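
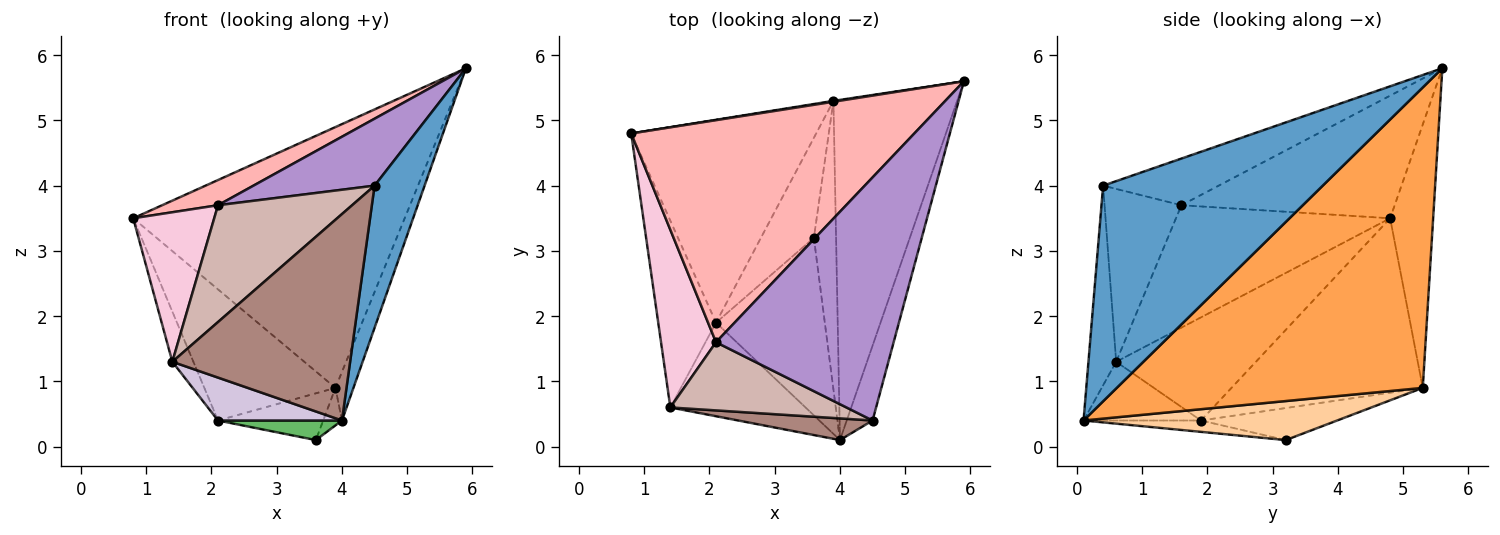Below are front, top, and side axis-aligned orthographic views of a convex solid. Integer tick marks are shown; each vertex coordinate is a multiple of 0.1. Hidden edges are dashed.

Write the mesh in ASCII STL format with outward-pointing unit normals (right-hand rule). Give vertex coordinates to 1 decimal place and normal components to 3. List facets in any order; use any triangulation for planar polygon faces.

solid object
 facet normal 0.968 -0.221 -0.116
  outer loop
   vertex 4.5 0.4 4.0
   vertex 4.0 0.1 0.4
   vertex 5.9 5.6 5.8
  endloop
 endfacet
 facet normal -0.156 0.988 0.003
  outer loop
   vertex 3.9 5.3 0.9
   vertex 0.8 4.8 3.5
   vertex 5.9 5.6 5.8
  endloop
 endfacet
 facet normal 0.923 0.054 -0.380
  outer loop
   vertex 3.9 5.3 0.9
   vertex 5.9 5.6 5.8
   vertex 4.0 0.1 0.4
  endloop
 endfacet
 facet normal 0.867 0.064 -0.494
  outer loop
   vertex 3.9 5.3 0.9
   vertex 4.0 0.1 0.4
   vertex 3.6 3.2 0.1
  endloop
 endfacet
 facet normal -0.103 -0.109 -0.989
  outer loop
   vertex 2.1 1.9 0.4
   vertex 3.6 3.2 0.1
   vertex 4.0 0.1 0.4
  endloop
 endfacet
 facet normal -0.621 0.426 -0.658
  outer loop
   vertex 2.1 1.9 0.4
   vertex 0.8 4.8 3.5
   vertex 3.9 5.3 0.9
  endloop
 endfacet
 facet normal -0.481 0.371 -0.794
  outer loop
   vertex 2.1 1.9 0.4
   vertex 3.9 5.3 0.9
   vertex 3.6 3.2 0.1
  endloop
 endfacet
 facet normal -0.395 -0.104 0.913
  outer loop
   vertex 2.1 1.6 3.7
   vertex 5.9 5.6 5.8
   vertex 0.8 4.8 3.5
  endloop
 endfacet
 facet normal -0.246 -0.257 0.935
  outer loop
   vertex 2.1 1.6 3.7
   vertex 4.5 0.4 4.0
   vertex 5.9 5.6 5.8
  endloop
 endfacet
 facet normal -0.367 -0.388 -0.846
  outer loop
   vertex 1.4 0.6 1.3
   vertex 2.1 1.9 0.4
   vertex 4.0 0.1 0.4
  endloop
 endfacet
 facet normal -0.153 -0.983 0.103
  outer loop
   vertex 1.4 0.6 1.3
   vertex 4.0 0.1 0.4
   vertex 4.5 0.4 4.0
  endloop
 endfacet
 facet normal -0.443 -0.774 0.452
  outer loop
   vertex 1.4 0.6 1.3
   vertex 4.5 0.4 4.0
   vertex 2.1 1.6 3.7
  endloop
 endfacet
 facet normal -0.865 0.130 -0.485
  outer loop
   vertex 1.4 0.6 1.3
   vertex 0.8 4.8 3.5
   vertex 2.1 1.9 0.4
  endloop
 endfacet
 facet normal -0.862 -0.326 0.387
  outer loop
   vertex 1.4 0.6 1.3
   vertex 2.1 1.6 3.7
   vertex 0.8 4.8 3.5
  endloop
 endfacet
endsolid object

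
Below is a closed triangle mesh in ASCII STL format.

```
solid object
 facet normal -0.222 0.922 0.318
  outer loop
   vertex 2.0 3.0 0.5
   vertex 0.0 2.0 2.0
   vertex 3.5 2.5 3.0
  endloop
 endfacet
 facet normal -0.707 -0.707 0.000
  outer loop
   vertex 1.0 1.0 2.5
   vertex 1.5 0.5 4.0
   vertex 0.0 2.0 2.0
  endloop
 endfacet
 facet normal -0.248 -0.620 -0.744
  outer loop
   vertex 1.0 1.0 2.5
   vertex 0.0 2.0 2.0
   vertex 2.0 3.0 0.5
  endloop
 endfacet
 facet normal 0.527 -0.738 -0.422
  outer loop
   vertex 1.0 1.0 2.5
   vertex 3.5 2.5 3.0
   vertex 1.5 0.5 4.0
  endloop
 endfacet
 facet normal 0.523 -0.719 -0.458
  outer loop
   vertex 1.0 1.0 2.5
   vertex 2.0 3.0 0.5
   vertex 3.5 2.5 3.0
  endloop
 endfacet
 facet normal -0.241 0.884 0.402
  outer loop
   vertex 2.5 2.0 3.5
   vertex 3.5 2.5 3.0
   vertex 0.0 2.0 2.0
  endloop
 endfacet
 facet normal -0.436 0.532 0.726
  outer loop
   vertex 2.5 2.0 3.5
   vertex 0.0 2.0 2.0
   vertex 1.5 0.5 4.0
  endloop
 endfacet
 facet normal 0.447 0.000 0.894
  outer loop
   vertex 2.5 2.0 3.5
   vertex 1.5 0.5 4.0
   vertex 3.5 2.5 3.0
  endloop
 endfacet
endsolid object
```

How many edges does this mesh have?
12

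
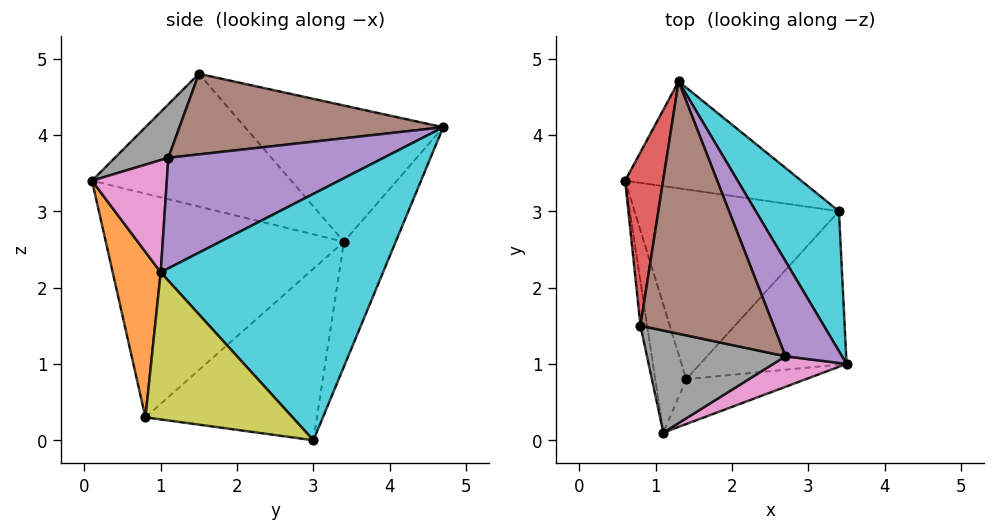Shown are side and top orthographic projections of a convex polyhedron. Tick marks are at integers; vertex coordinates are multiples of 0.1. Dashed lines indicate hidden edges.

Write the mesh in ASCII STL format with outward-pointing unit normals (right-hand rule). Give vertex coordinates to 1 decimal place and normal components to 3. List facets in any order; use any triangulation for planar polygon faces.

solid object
 facet normal -0.974 -0.180 -0.135
  outer loop
   vertex 1.4 0.8 0.3
   vertex 1.1 0.1 3.4
   vertex 0.6 3.4 2.6
  endloop
 endfacet
 facet normal 0.261 -0.947 -0.189
  outer loop
   vertex 1.4 0.8 0.3
   vertex 3.5 1.0 2.2
   vertex 1.1 0.1 3.4
  endloop
 endfacet
 facet normal -0.986 -0.161 -0.050
  outer loop
   vertex 0.8 1.5 4.8
   vertex 0.6 3.4 2.6
   vertex 1.1 0.1 3.4
  endloop
 endfacet
 facet normal -0.943 0.205 0.263
  outer loop
   vertex 0.8 1.5 4.8
   vertex 1.3 4.7 4.1
   vertex 0.6 3.4 2.6
  endloop
 endfacet
 facet normal 0.854 0.284 0.436
  outer loop
   vertex 2.7 1.1 3.7
   vertex 3.5 1.0 2.2
   vertex 1.3 4.7 4.1
  endloop
 endfacet
 facet normal 0.515 0.106 0.851
  outer loop
   vertex 2.7 1.1 3.7
   vertex 1.3 4.7 4.1
   vertex 0.8 1.5 4.8
  endloop
 endfacet
 facet normal 0.464 -0.833 0.303
  outer loop
   vertex 2.7 1.1 3.7
   vertex 1.1 0.1 3.4
   vertex 3.5 1.0 2.2
  endloop
 endfacet
 facet normal 0.273 -0.650 0.709
  outer loop
   vertex 2.7 1.1 3.7
   vertex 0.8 1.5 4.8
   vertex 1.1 0.1 3.4
  endloop
 endfacet
 facet normal 0.570 -0.595 -0.567
  outer loop
   vertex 3.4 3.0 0.0
   vertex 3.5 1.0 2.2
   vertex 1.4 0.8 0.3
  endloop
 endfacet
 facet normal 0.880 0.371 0.297
  outer loop
   vertex 3.4 3.0 0.0
   vertex 1.3 4.7 4.1
   vertex 3.5 1.0 2.2
  endloop
 endfacet
 facet normal -0.580 0.433 -0.691
  outer loop
   vertex 3.4 3.0 0.0
   vertex 1.4 0.8 0.3
   vertex 0.6 3.4 2.6
  endloop
 endfacet
 facet normal -0.361 0.782 -0.509
  outer loop
   vertex 3.4 3.0 0.0
   vertex 0.6 3.4 2.6
   vertex 1.3 4.7 4.1
  endloop
 endfacet
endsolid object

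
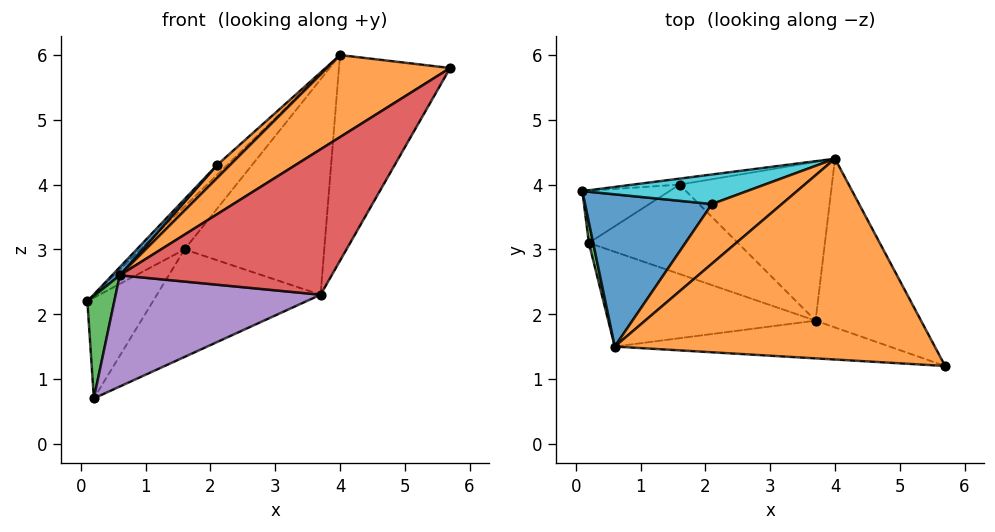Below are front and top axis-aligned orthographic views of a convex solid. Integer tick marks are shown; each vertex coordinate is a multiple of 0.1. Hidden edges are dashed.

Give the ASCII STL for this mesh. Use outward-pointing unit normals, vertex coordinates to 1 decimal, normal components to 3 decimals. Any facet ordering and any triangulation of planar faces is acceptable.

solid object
 facet normal 0.810 0.453 -0.372
  outer loop
   vertex 3.7 1.9 2.3
   vertex 4.0 4.4 6.0
   vertex 5.7 1.2 5.8
  endloop
 endfacet
 facet normal -0.516 -0.324 0.793
  outer loop
   vertex 0.6 1.5 2.6
   vertex 5.7 1.2 5.8
   vertex 4.0 4.4 6.0
  endloop
 endfacet
 facet normal -0.980 -0.197 0.040
  outer loop
   vertex 0.6 1.5 2.6
   vertex 0.1 3.9 2.2
   vertex 0.2 3.1 0.7
  endloop
 endfacet
 facet normal 0.100 -0.963 -0.250
  outer loop
   vertex 0.6 1.5 2.6
   vertex 3.7 1.9 2.3
   vertex 5.7 1.2 5.8
  endloop
 endfacet
 facet normal 0.035 -0.761 -0.648
  outer loop
   vertex 0.6 1.5 2.6
   vertex 0.2 3.1 0.7
   vertex 3.7 1.9 2.3
  endloop
 endfacet
 facet normal 0.008 0.990 -0.138
  outer loop
   vertex 1.6 4.0 3.0
   vertex 0.1 3.9 2.2
   vertex 4.0 4.4 6.0
  endloop
 endfacet
 facet normal 0.183 0.872 -0.453
  outer loop
   vertex 1.6 4.0 3.0
   vertex 0.2 3.1 0.7
   vertex 0.1 3.9 2.2
  endloop
 endfacet
 facet normal 0.519 0.688 -0.507
  outer loop
   vertex 1.6 4.0 3.0
   vertex 4.0 4.4 6.0
   vertex 3.7 1.9 2.3
  endloop
 endfacet
 facet normal 0.486 0.672 -0.559
  outer loop
   vertex 1.6 4.0 3.0
   vertex 3.7 1.9 2.3
   vertex 0.2 3.1 0.7
  endloop
 endfacet
 facet normal -0.694 0.226 0.683
  outer loop
   vertex 2.1 3.7 4.3
   vertex 4.0 4.4 6.0
   vertex 0.1 3.9 2.2
  endloop
 endfacet
 facet normal -0.725 -0.037 0.687
  outer loop
   vertex 2.1 3.7 4.3
   vertex 0.1 3.9 2.2
   vertex 0.6 1.5 2.6
  endloop
 endfacet
 facet normal -0.623 -0.166 0.765
  outer loop
   vertex 2.1 3.7 4.3
   vertex 0.6 1.5 2.6
   vertex 4.0 4.4 6.0
  endloop
 endfacet
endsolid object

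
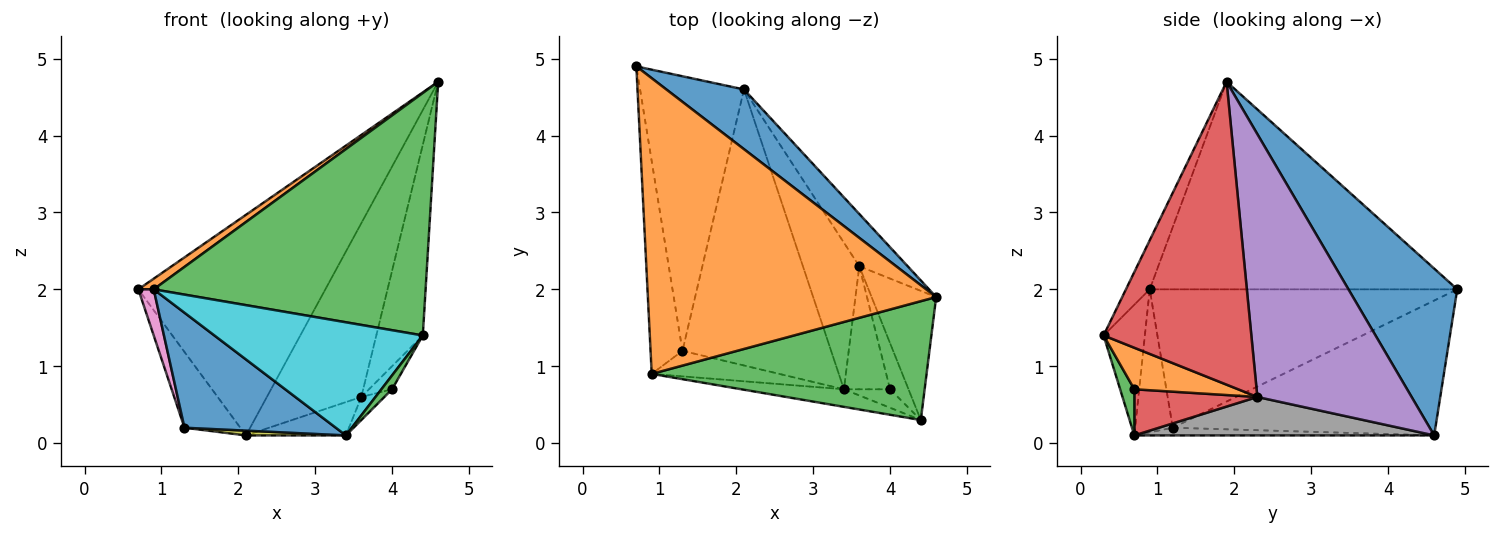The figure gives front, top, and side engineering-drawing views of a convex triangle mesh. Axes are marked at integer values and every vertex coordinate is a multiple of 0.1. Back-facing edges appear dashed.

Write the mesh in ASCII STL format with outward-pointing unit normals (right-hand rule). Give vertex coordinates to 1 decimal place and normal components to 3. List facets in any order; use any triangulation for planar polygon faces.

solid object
 facet normal 0.490 0.842 0.228
  outer loop
   vertex 2.1 4.6 0.1
   vertex 0.7 4.9 2.0
   vertex 4.6 1.9 4.7
  endloop
 endfacet
 facet normal -0.584 -0.029 0.811
  outer loop
   vertex 0.9 0.9 2.0
   vertex 4.6 1.9 4.7
   vertex 0.7 4.9 2.0
  endloop
 endfacet
 facet normal -0.078 -0.895 0.439
  outer loop
   vertex 0.9 0.9 2.0
   vertex 4.4 0.3 1.4
   vertex 4.6 1.9 4.7
  endloop
 endfacet
 facet normal 0.935 0.294 -0.199
  outer loop
   vertex 3.6 2.3 0.6
   vertex 4.6 1.9 4.7
   vertex 4.4 0.3 1.4
  endloop
 endfacet
 facet normal 0.843 0.516 -0.155
  outer loop
   vertex 3.6 2.3 0.6
   vertex 2.1 4.6 0.1
   vertex 4.6 1.9 4.7
  endloop
 endfacet
 facet normal -0.781 0.166 -0.602
  outer loop
   vertex 1.3 1.2 0.2
   vertex 0.7 4.9 2.0
   vertex 2.1 4.6 0.1
  endloop
 endfacet
 facet normal -0.973 -0.049 -0.224
  outer loop
   vertex 1.3 1.2 0.2
   vertex 0.9 0.9 2.0
   vertex 0.7 4.9 2.0
  endloop
 endfacet
 facet normal 0.554 0.185 -0.812
  outer loop
   vertex 3.4 0.7 0.1
   vertex 2.1 4.6 0.1
   vertex 3.6 2.3 0.6
  endloop
 endfacet
 facet normal -0.052 -0.017 -0.999
  outer loop
   vertex 3.4 0.7 0.1
   vertex 1.3 1.2 0.2
   vertex 2.1 4.6 0.1
  endloop
 endfacet
 facet normal -0.192 -0.970 -0.151
  outer loop
   vertex 3.4 0.7 0.1
   vertex 4.4 0.3 1.4
   vertex 0.9 0.9 2.0
  endloop
 endfacet
 facet normal -0.236 -0.949 -0.211
  outer loop
   vertex 3.4 0.7 0.1
   vertex 0.9 0.9 2.0
   vertex 1.3 1.2 0.2
  endloop
 endfacet
 facet normal 0.896 0.199 -0.398
  outer loop
   vertex 4.0 0.7 0.7
   vertex 3.6 2.3 0.6
   vertex 4.4 0.3 1.4
  endloop
 endfacet
 facet normal 0.625 -0.469 -0.625
  outer loop
   vertex 4.0 0.7 0.7
   vertex 4.4 0.3 1.4
   vertex 3.4 0.7 0.1
  endloop
 endfacet
 facet normal 0.701 0.131 -0.701
  outer loop
   vertex 4.0 0.7 0.7
   vertex 3.4 0.7 0.1
   vertex 3.6 2.3 0.6
  endloop
 endfacet
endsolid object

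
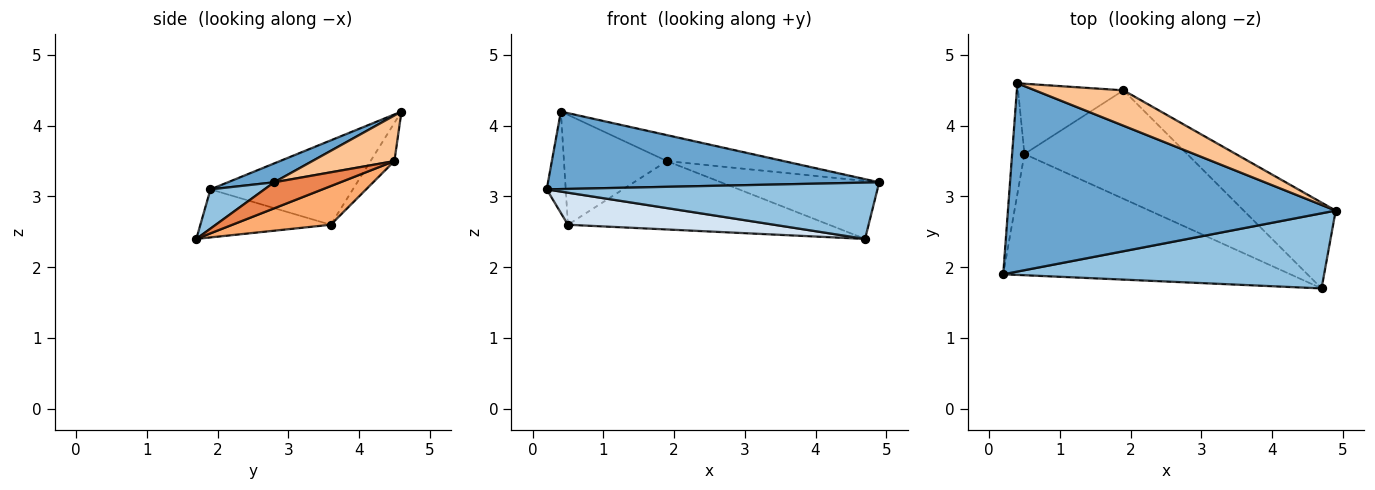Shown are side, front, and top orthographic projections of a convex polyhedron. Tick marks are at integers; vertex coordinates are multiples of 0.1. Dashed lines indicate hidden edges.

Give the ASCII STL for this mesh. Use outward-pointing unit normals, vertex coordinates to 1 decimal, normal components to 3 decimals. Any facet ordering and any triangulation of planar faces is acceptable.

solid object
 facet normal 0.053 -0.380 0.923
  outer loop
   vertex 0.4 4.6 4.2
   vertex 0.2 1.9 3.1
   vertex 4.9 2.8 3.2
  endloop
 endfacet
 facet normal 0.097 -0.597 0.796
  outer loop
   vertex 4.7 1.7 2.4
   vertex 4.9 2.8 3.2
   vertex 0.2 1.9 3.1
  endloop
 endfacet
 facet normal -0.981 0.131 -0.143
  outer loop
   vertex 0.5 3.6 2.6
   vertex 0.2 1.9 3.1
   vertex 0.4 4.6 4.2
  endloop
 endfacet
 facet normal -0.160 -0.253 -0.954
  outer loop
   vertex 0.5 3.6 2.6
   vertex 4.7 1.7 2.4
   vertex 0.2 1.9 3.1
  endloop
 endfacet
 facet normal 0.228 0.545 -0.807
  outer loop
   vertex 1.9 4.5 3.5
   vertex 4.9 2.8 3.2
   vertex 4.7 1.7 2.4
  endloop
 endfacet
 facet normal 0.197 0.523 -0.829
  outer loop
   vertex 1.9 4.5 3.5
   vertex 4.7 1.7 2.4
   vertex 0.5 3.6 2.6
  endloop
 endfacet
 facet normal 0.384 0.546 0.745
  outer loop
   vertex 1.9 4.5 3.5
   vertex 0.4 4.6 4.2
   vertex 4.9 2.8 3.2
  endloop
 endfacet
 facet normal -0.192 0.827 -0.529
  outer loop
   vertex 1.9 4.5 3.5
   vertex 0.5 3.6 2.6
   vertex 0.4 4.6 4.2
  endloop
 endfacet
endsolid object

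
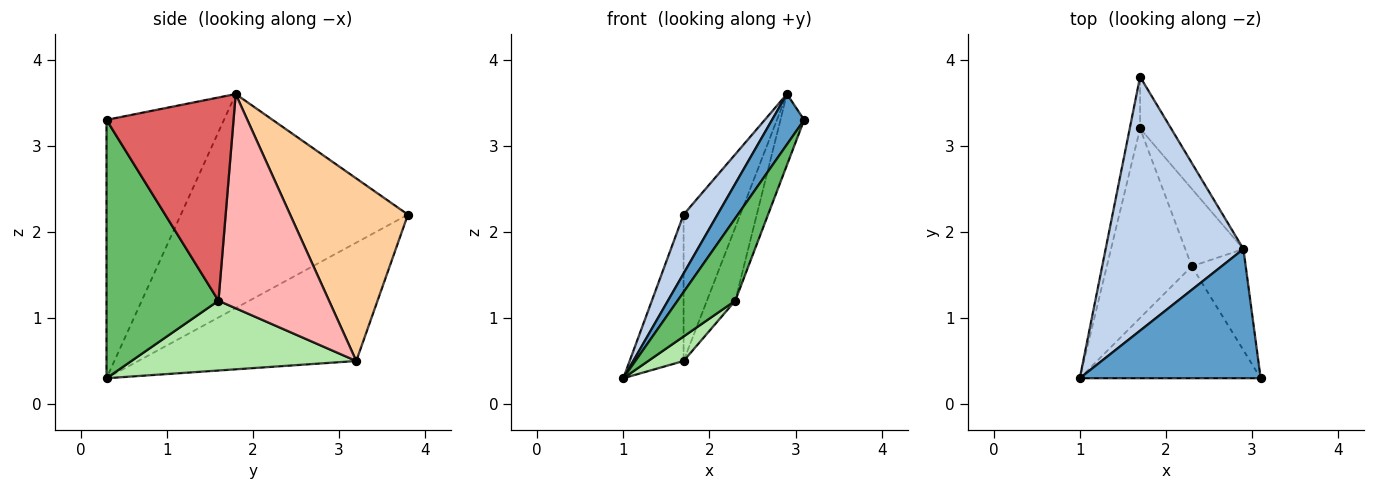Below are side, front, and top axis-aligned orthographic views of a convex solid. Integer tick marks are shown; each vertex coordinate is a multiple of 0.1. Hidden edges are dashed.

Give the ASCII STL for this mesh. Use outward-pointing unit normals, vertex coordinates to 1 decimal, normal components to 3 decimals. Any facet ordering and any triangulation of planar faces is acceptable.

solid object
 facet normal -0.799 -0.219 0.560
  outer loop
   vertex 2.9 1.8 3.6
   vertex 1.0 0.3 0.3
   vertex 3.1 0.3 3.3
  endloop
 endfacet
 facet normal -0.834 -0.125 0.537
  outer loop
   vertex 2.9 1.8 3.6
   vertex 1.7 3.8 2.2
   vertex 1.0 0.3 0.3
  endloop
 endfacet
 facet normal -0.967 0.239 -0.084
  outer loop
   vertex 1.7 3.2 0.5
   vertex 1.0 0.3 0.3
   vertex 1.7 3.8 2.2
  endloop
 endfacet
 facet normal 0.891 0.429 -0.151
  outer loop
   vertex 1.7 3.2 0.5
   vertex 1.7 3.8 2.2
   vertex 2.9 1.8 3.6
  endloop
 endfacet
 facet normal 0.755 -0.389 -0.528
  outer loop
   vertex 2.3 1.6 1.2
   vertex 3.1 0.3 3.3
   vertex 1.0 0.3 0.3
  endloop
 endfacet
 facet normal 0.632 -0.099 -0.769
  outer loop
   vertex 2.3 1.6 1.2
   vertex 1.0 0.3 0.3
   vertex 1.7 3.2 0.5
  endloop
 endfacet
 facet normal 0.951 0.177 -0.253
  outer loop
   vertex 2.3 1.6 1.2
   vertex 2.9 1.8 3.6
   vertex 3.1 0.3 3.3
  endloop
 endfacet
 facet normal 0.937 0.240 -0.254
  outer loop
   vertex 2.3 1.6 1.2
   vertex 1.7 3.2 0.5
   vertex 2.9 1.8 3.6
  endloop
 endfacet
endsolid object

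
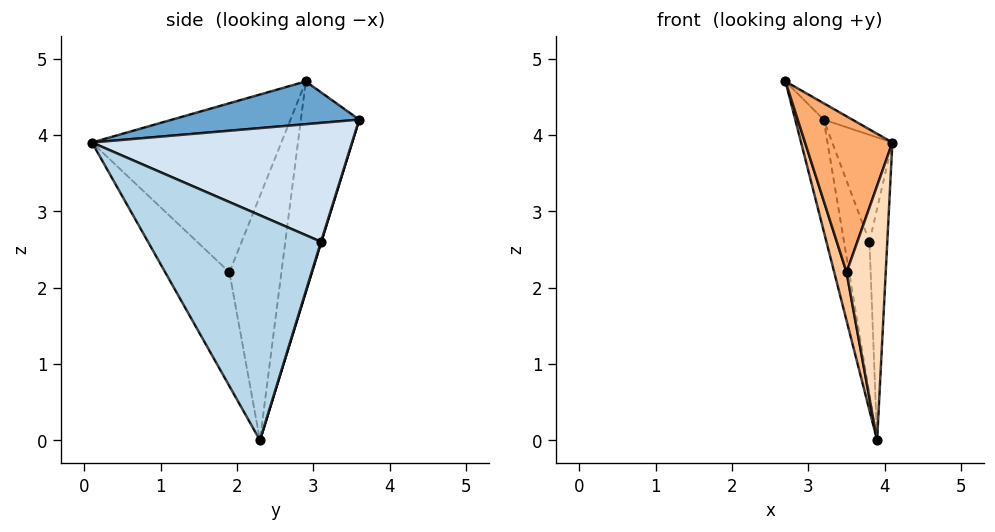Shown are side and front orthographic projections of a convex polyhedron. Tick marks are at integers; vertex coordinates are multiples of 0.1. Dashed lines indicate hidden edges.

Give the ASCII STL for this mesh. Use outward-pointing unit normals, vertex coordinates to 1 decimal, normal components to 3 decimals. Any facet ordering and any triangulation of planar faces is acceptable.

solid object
 facet normal 0.633 0.097 0.768
  outer loop
   vertex 3.2 3.6 4.2
   vertex 2.7 2.9 4.7
   vertex 4.1 0.1 3.9
  endloop
 endfacet
 facet normal -0.864 0.421 -0.274
  outer loop
   vertex 3.2 3.6 4.2
   vertex 3.9 2.3 0.0
   vertex 2.7 2.9 4.7
  endloop
 endfacet
 facet normal 0.995 0.102 0.007
  outer loop
   vertex 3.8 3.1 2.6
   vertex 4.1 0.1 3.9
   vertex 3.9 2.3 0.0
  endloop
 endfacet
 facet normal 0.934 0.216 0.283
  outer loop
   vertex 3.8 3.1 2.6
   vertex 3.2 3.6 4.2
   vertex 4.1 0.1 3.9
  endloop
 endfacet
 facet normal 0.014 0.956 -0.294
  outer loop
   vertex 3.8 3.1 2.6
   vertex 3.9 2.3 0.0
   vertex 3.2 3.6 4.2
  endloop
 endfacet
 facet normal -0.901 -0.416 -0.122
  outer loop
   vertex 3.5 1.9 2.2
   vertex 4.1 0.1 3.9
   vertex 2.7 2.9 4.7
  endloop
 endfacet
 facet normal -0.950 -0.226 -0.214
  outer loop
   vertex 3.5 1.9 2.2
   vertex 2.7 2.9 4.7
   vertex 3.9 2.3 0.0
  endloop
 endfacet
 facet normal -0.828 -0.505 -0.242
  outer loop
   vertex 3.5 1.9 2.2
   vertex 3.9 2.3 0.0
   vertex 4.1 0.1 3.9
  endloop
 endfacet
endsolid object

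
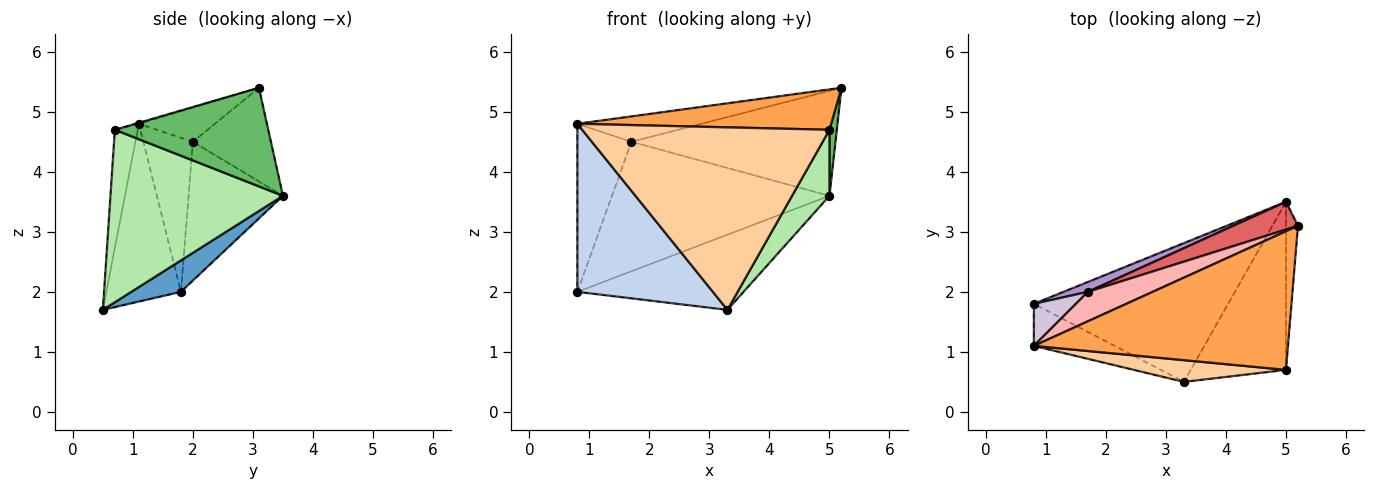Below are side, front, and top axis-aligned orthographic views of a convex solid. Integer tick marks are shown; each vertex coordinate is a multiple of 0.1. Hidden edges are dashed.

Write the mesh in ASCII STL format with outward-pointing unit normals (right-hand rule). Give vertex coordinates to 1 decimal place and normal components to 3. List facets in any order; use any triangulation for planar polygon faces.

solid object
 facet normal 0.141 0.472 -0.871
  outer loop
   vertex 5.0 3.5 3.6
   vertex 3.3 0.5 1.7
   vertex 0.8 1.8 2.0
  endloop
 endfacet
 facet normal -0.471 -0.856 -0.214
  outer loop
   vertex 0.8 1.1 4.8
   vertex 0.8 1.8 2.0
   vertex 3.3 0.5 1.7
  endloop
 endfacet
 facet normal -0.004 -0.280 0.960
  outer loop
   vertex 5.0 0.7 4.7
   vertex 5.2 3.1 5.4
   vertex 0.8 1.1 4.8
  endloop
 endfacet
 facet normal -0.091 -0.989 0.118
  outer loop
   vertex 5.0 0.7 4.7
   vertex 0.8 1.1 4.8
   vertex 3.3 0.5 1.7
  endloop
 endfacet
 facet normal 0.992 -0.047 -0.121
  outer loop
   vertex 5.0 0.7 4.7
   vertex 5.0 3.5 3.6
   vertex 5.2 3.1 5.4
  endloop
 endfacet
 facet normal 0.860 -0.187 -0.475
  outer loop
   vertex 5.0 0.7 4.7
   vertex 3.3 0.5 1.7
   vertex 5.0 3.5 3.6
  endloop
 endfacet
 facet normal -0.347 0.907 0.240
  outer loop
   vertex 1.7 2.0 4.5
   vertex 5.2 3.1 5.4
   vertex 5.0 3.5 3.6
  endloop
 endfacet
 facet normal -0.371 0.606 0.704
  outer loop
   vertex 1.7 2.0 4.5
   vertex 0.8 1.1 4.8
   vertex 5.2 3.1 5.4
  endloop
 endfacet
 facet normal -0.397 0.915 0.070
  outer loop
   vertex 1.7 2.0 4.5
   vertex 5.0 3.5 3.6
   vertex 0.8 1.8 2.0
  endloop
 endfacet
 facet normal -0.665 0.725 0.181
  outer loop
   vertex 1.7 2.0 4.5
   vertex 0.8 1.8 2.0
   vertex 0.8 1.1 4.8
  endloop
 endfacet
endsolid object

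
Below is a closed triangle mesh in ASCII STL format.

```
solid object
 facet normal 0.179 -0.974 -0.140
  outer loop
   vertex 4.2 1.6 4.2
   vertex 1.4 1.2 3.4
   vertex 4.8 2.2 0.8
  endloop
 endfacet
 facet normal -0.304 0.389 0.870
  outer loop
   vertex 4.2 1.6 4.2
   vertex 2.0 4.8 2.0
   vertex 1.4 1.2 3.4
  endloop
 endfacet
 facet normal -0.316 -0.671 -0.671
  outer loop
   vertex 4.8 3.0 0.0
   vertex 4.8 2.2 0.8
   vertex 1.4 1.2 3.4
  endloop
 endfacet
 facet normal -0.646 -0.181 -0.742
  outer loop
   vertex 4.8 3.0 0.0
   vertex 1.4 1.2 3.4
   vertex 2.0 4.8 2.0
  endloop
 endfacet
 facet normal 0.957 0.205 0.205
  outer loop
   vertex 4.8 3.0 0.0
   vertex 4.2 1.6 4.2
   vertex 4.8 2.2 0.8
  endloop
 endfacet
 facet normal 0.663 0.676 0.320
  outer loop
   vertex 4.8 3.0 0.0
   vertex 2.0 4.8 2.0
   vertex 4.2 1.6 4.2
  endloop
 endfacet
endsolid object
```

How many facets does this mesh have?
6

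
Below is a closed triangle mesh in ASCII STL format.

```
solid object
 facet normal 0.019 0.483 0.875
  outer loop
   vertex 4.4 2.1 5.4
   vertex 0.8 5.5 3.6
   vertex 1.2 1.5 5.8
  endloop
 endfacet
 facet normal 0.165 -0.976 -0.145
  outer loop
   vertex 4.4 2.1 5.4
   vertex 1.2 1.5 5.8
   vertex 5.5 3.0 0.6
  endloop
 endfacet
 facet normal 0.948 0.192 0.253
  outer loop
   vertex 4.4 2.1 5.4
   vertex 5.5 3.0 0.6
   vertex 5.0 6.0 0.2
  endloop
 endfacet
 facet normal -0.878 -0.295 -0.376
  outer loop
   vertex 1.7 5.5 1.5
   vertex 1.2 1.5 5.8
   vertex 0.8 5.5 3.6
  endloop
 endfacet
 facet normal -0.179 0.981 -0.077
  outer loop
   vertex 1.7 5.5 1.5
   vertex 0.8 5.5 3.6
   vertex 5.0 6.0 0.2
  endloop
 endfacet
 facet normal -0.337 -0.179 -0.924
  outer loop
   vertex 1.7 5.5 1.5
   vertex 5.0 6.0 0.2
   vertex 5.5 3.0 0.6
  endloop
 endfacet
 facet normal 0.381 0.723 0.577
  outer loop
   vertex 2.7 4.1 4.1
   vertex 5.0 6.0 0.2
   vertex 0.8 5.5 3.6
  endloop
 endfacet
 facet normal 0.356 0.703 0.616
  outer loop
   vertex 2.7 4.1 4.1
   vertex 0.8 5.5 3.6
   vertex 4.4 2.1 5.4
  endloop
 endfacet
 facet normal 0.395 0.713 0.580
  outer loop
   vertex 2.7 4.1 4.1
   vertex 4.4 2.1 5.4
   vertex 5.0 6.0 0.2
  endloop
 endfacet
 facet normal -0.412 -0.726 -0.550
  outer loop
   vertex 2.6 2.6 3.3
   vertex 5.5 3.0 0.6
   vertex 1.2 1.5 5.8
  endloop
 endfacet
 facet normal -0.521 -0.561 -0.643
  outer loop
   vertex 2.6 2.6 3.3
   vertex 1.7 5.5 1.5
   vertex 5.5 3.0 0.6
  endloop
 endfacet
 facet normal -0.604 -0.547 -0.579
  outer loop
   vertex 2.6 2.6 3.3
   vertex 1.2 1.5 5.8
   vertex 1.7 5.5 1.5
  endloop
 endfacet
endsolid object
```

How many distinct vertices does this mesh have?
8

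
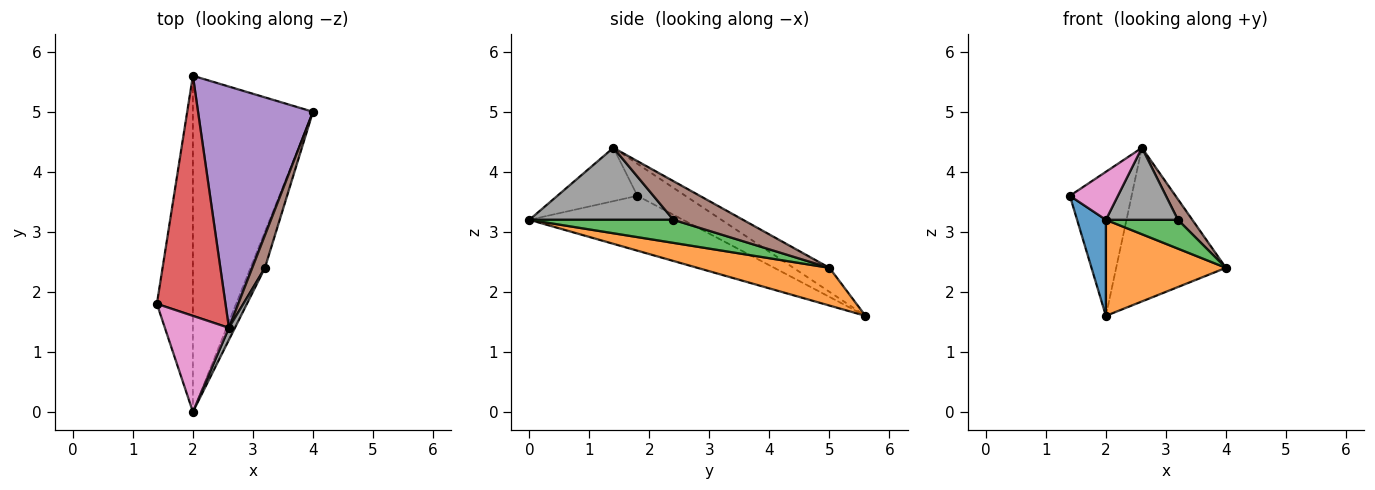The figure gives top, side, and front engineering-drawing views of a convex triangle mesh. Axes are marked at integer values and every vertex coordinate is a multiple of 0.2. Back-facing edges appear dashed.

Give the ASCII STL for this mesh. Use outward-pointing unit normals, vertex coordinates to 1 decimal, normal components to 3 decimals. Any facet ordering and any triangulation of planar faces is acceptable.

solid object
 facet normal -0.826 -0.155 -0.542
  outer loop
   vertex 2.0 0.0 3.2
   vertex 1.4 1.8 3.6
   vertex 2.0 5.6 1.6
  endloop
 endfacet
 facet normal 0.289 -0.263 -0.920
  outer loop
   vertex 2.0 0.0 3.2
   vertex 2.0 5.6 1.6
   vertex 4.0 5.0 2.4
  endloop
 endfacet
 facet normal 0.781 -0.390 -0.488
  outer loop
   vertex 3.2 2.4 3.2
   vertex 2.0 0.0 3.2
   vertex 4.0 5.0 2.4
  endloop
 endfacet
 facet normal -0.372 0.478 0.796
  outer loop
   vertex 2.6 1.4 4.4
   vertex 2.0 5.6 1.6
   vertex 1.4 1.8 3.6
  endloop
 endfacet
 facet normal -0.174 0.529 0.831
  outer loop
   vertex 2.6 1.4 4.4
   vertex 4.0 5.0 2.4
   vertex 2.0 5.6 1.6
  endloop
 endfacet
 facet normal 0.932 -0.193 0.305
  outer loop
   vertex 2.6 1.4 4.4
   vertex 3.2 2.4 3.2
   vertex 4.0 5.0 2.4
  endloop
 endfacet
 facet normal -0.598 -0.359 0.717
  outer loop
   vertex 2.6 1.4 4.4
   vertex 1.4 1.8 3.6
   vertex 2.0 0.0 3.2
  endloop
 endfacet
 facet normal 0.892 -0.446 0.074
  outer loop
   vertex 2.6 1.4 4.4
   vertex 2.0 0.0 3.2
   vertex 3.2 2.4 3.2
  endloop
 endfacet
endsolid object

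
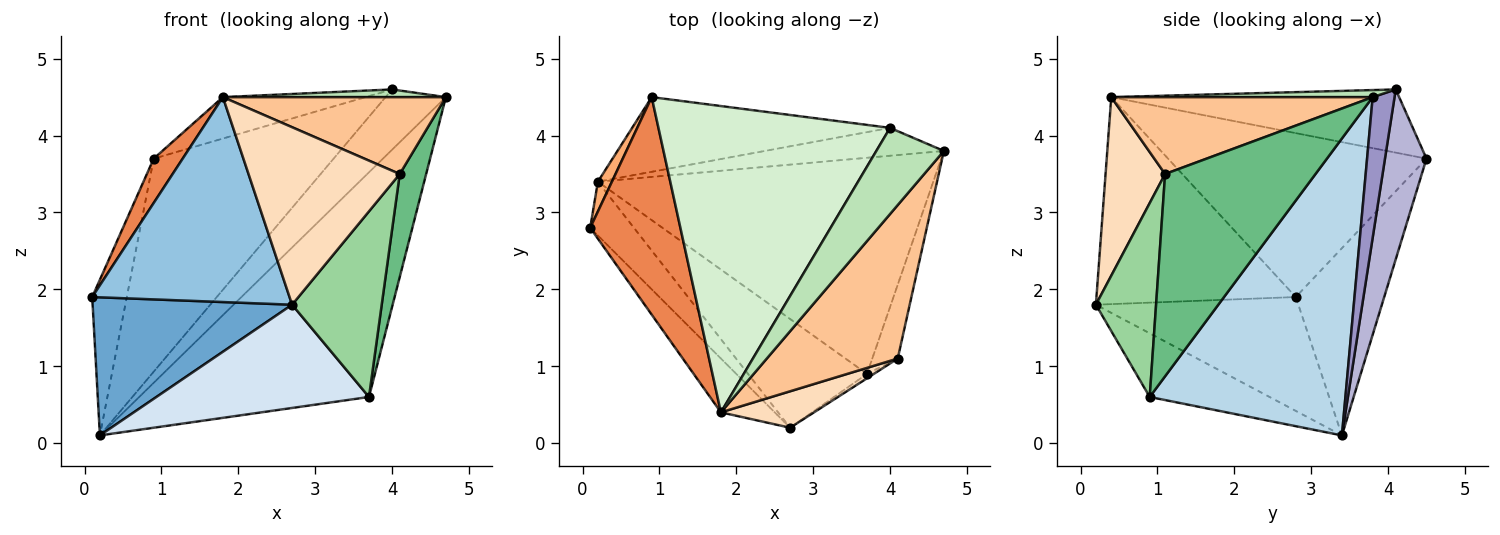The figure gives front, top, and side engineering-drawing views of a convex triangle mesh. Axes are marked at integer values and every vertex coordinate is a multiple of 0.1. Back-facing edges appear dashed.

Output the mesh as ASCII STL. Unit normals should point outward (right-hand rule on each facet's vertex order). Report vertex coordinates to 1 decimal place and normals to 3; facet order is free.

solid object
 facet normal -0.687 -0.677 -0.264
  outer loop
   vertex 0.2 3.4 0.1
   vertex 2.7 0.2 1.8
   vertex 0.1 2.8 1.9
  endloop
 endfacet
 facet normal -0.699 -0.692 -0.182
  outer loop
   vertex 1.8 0.4 4.5
   vertex 0.1 2.8 1.9
   vertex 2.7 0.2 1.8
  endloop
 endfacet
 facet normal 0.523 0.614 -0.591
  outer loop
   vertex 3.7 0.9 0.6
   vertex 0.2 3.4 0.1
   vertex 4.7 3.8 4.5
  endloop
 endfacet
 facet normal -0.362 -0.642 -0.676
  outer loop
   vertex 3.7 0.9 0.6
   vertex 2.7 0.2 1.8
   vertex 0.2 3.4 0.1
  endloop
 endfacet
 facet normal -0.872 -0.098 0.480
  outer loop
   vertex 0.9 4.5 3.7
   vertex 0.1 2.8 1.9
   vertex 1.8 0.4 4.5
  endloop
 endfacet
 facet normal -0.929 0.364 0.070
  outer loop
   vertex 0.9 4.5 3.7
   vertex 0.2 3.4 0.1
   vertex 0.1 2.8 1.9
  endloop
 endfacet
 facet normal 0.465 -0.397 0.792
  outer loop
   vertex 4.1 1.1 3.5
   vertex 4.7 3.8 4.5
   vertex 1.8 0.4 4.5
  endloop
 endfacet
 facet normal 0.360 -0.914 0.188
  outer loop
   vertex 4.1 1.1 3.5
   vertex 1.8 0.4 4.5
   vertex 2.7 0.2 1.8
  endloop
 endfacet
 facet normal 0.977 -0.172 -0.123
  outer loop
   vertex 4.1 1.1 3.5
   vertex 3.7 0.9 0.6
   vertex 4.7 3.8 4.5
  endloop
 endfacet
 facet normal 0.557 -0.830 -0.020
  outer loop
   vertex 4.1 1.1 3.5
   vertex 2.7 0.2 1.8
   vertex 3.7 0.9 0.6
  endloop
 endfacet
 facet normal 0.104 -0.088 0.991
  outer loop
   vertex 4.0 4.1 4.6
   vertex 1.8 0.4 4.5
   vertex 4.7 3.8 4.5
  endloop
 endfacet
 facet normal -0.261 0.129 0.957
  outer loop
   vertex 4.0 4.1 4.6
   vertex 0.9 4.5 3.7
   vertex 1.8 0.4 4.5
  endloop
 endfacet
 facet normal 0.313 0.862 -0.398
  outer loop
   vertex 4.0 4.1 4.6
   vertex 4.7 3.8 4.5
   vertex 0.2 3.4 0.1
  endloop
 endfacet
 facet normal 0.213 0.922 -0.323
  outer loop
   vertex 4.0 4.1 4.6
   vertex 0.2 3.4 0.1
   vertex 0.9 4.5 3.7
  endloop
 endfacet
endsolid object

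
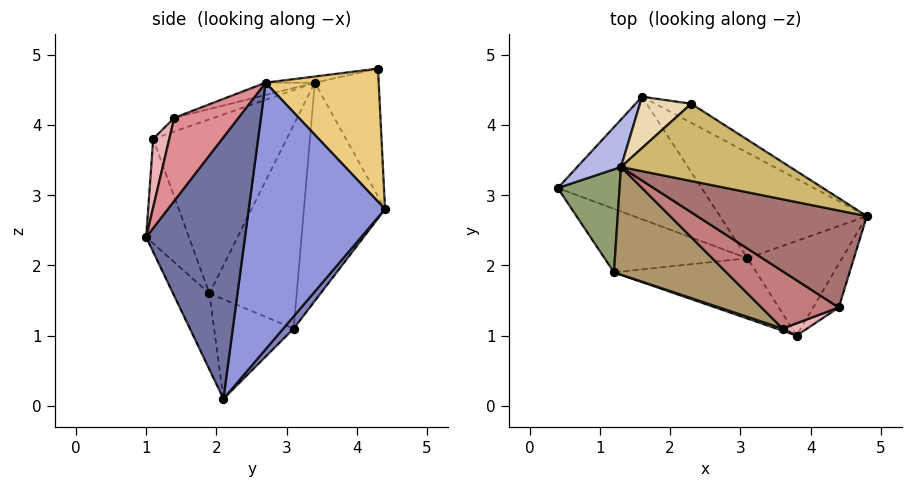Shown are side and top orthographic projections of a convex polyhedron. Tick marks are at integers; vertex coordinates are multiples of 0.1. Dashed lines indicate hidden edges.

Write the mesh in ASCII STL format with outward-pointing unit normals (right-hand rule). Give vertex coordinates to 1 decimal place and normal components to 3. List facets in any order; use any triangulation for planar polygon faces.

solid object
 facet normal 0.934 -0.112 -0.338
  outer loop
   vertex 3.1 2.1 0.1
   vertex 4.8 2.7 4.6
   vertex 3.8 1.0 2.4
  endloop
 endfacet
 facet normal 0.054 0.775 -0.630
  outer loop
   vertex 1.6 4.4 2.8
   vertex 3.1 2.1 0.1
   vertex 0.4 3.1 1.1
  endloop
 endfacet
 facet normal 0.578 0.751 -0.319
  outer loop
   vertex 1.6 4.4 2.8
   vertex 4.8 2.7 4.6
   vertex 3.1 2.1 0.1
  endloop
 endfacet
 facet normal -0.823 0.544 0.165
  outer loop
   vertex 1.6 4.4 2.8
   vertex 0.4 3.1 1.1
   vertex 1.3 3.4 4.6
  endloop
 endfacet
 facet normal -0.850 -0.459 0.258
  outer loop
   vertex 1.2 1.9 1.6
   vertex 1.3 3.4 4.6
   vertex 0.4 3.1 1.1
  endloop
 endfacet
 facet normal -0.463 -0.586 -0.665
  outer loop
   vertex 1.2 1.9 1.6
   vertex 0.4 3.1 1.1
   vertex 3.1 2.1 0.1
  endloop
 endfacet
 facet normal -0.199 -0.906 -0.373
  outer loop
   vertex 1.2 1.9 1.6
   vertex 3.1 2.1 0.1
   vertex 3.8 1.0 2.4
  endloop
 endfacet
 facet normal -0.332 -0.943 0.020
  outer loop
   vertex 3.6 1.1 3.8
   vertex 1.2 1.9 1.6
   vertex 3.8 1.0 2.4
  endloop
 endfacet
 facet normal -0.586 -0.717 0.378
  outer loop
   vertex 3.6 1.1 3.8
   vertex 1.3 3.4 4.6
   vertex 1.2 1.9 1.6
  endloop
 endfacet
 facet normal -0.036 -0.179 0.983
  outer loop
   vertex 2.3 4.3 4.8
   vertex 1.3 3.4 4.6
   vertex 4.8 2.7 4.6
  endloop
 endfacet
 facet normal 0.526 0.839 -0.142
  outer loop
   vertex 2.3 4.3 4.8
   vertex 4.8 2.7 4.6
   vertex 1.6 4.4 2.8
  endloop
 endfacet
 facet normal -0.673 0.688 0.270
  outer loop
   vertex 2.3 4.3 4.8
   vertex 1.6 4.4 2.8
   vertex 1.3 3.4 4.6
  endloop
 endfacet
 facet normal -0.068 -0.340 0.938
  outer loop
   vertex 4.4 1.4 4.1
   vertex 4.8 2.7 4.6
   vertex 1.3 3.4 4.6
  endloop
 endfacet
 facet normal -0.156 -0.460 0.874
  outer loop
   vertex 4.4 1.4 4.1
   vertex 1.3 3.4 4.6
   vertex 3.6 1.1 3.8
  endloop
 endfacet
 facet normal 0.940 -0.178 -0.290
  outer loop
   vertex 4.4 1.4 4.1
   vertex 3.8 1.0 2.4
   vertex 4.8 2.7 4.6
  endloop
 endfacet
 facet normal 0.312 -0.944 0.112
  outer loop
   vertex 4.4 1.4 4.1
   vertex 3.6 1.1 3.8
   vertex 3.8 1.0 2.4
  endloop
 endfacet
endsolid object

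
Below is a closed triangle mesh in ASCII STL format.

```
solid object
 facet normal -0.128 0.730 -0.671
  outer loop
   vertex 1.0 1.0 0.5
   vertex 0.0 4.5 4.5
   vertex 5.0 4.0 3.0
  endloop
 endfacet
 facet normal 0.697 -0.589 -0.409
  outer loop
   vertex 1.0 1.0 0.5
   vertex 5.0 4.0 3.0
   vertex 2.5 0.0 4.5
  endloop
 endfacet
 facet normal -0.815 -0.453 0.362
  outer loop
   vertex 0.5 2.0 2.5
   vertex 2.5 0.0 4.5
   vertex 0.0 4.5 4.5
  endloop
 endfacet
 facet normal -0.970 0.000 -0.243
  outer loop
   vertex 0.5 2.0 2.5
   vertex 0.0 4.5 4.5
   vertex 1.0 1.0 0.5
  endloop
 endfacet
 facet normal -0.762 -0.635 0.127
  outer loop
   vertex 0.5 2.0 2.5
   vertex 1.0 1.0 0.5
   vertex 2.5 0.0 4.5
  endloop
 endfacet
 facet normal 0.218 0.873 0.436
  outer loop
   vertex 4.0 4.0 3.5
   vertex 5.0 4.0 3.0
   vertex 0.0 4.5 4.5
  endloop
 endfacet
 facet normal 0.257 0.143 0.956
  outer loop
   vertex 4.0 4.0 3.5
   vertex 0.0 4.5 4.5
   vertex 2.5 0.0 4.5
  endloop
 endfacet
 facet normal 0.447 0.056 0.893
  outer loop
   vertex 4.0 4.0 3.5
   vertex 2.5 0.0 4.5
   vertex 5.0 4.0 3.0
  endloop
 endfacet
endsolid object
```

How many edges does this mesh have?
12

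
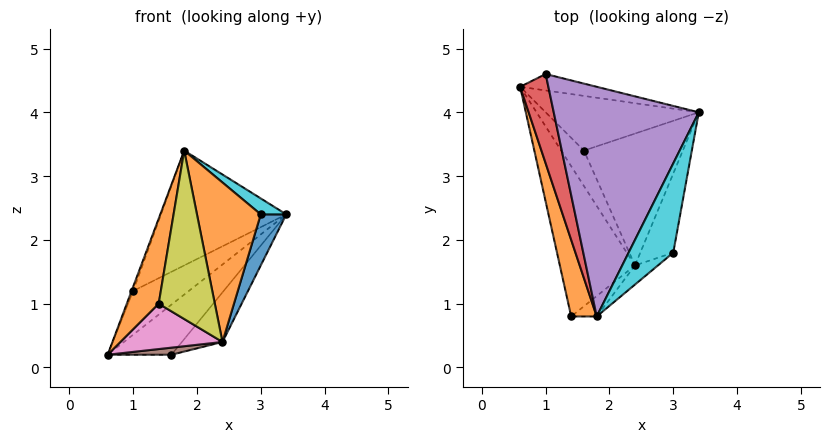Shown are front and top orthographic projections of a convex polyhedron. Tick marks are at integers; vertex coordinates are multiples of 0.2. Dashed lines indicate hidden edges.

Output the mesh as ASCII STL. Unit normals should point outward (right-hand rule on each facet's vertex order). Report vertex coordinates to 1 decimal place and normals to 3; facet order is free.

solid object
 facet normal 0.560 0.560 -0.611
  outer loop
   vertex 1.6 3.4 0.2
   vertex 0.6 4.4 0.2
   vertex 3.4 4.0 2.4
  endloop
 endfacet
 facet normal -0.970 -0.180 0.162
  outer loop
   vertex 1.4 0.8 1.0
   vertex 1.8 0.8 3.4
   vertex 0.6 4.4 0.2
  endloop
 endfacet
 facet normal 0.379 0.866 -0.325
  outer loop
   vertex 1.0 4.6 1.2
   vertex 3.4 4.0 2.4
   vertex 0.6 4.4 0.2
  endloop
 endfacet
 facet normal -0.930 0.018 0.368
  outer loop
   vertex 1.0 4.6 1.2
   vertex 0.6 4.4 0.2
   vertex 1.8 0.8 3.4
  endloop
 endfacet
 facet normal -0.318 0.424 0.848
  outer loop
   vertex 1.0 4.6 1.2
   vertex 1.8 0.8 3.4
   vertex 3.4 4.0 2.4
  endloop
 endfacet
 facet normal -0.192 -0.192 -0.962
  outer loop
   vertex 2.4 1.6 0.4
   vertex 0.6 4.4 0.2
   vertex 1.6 3.4 0.2
  endloop
 endfacet
 facet normal -0.325 -0.273 -0.905
  outer loop
   vertex 2.4 1.6 0.4
   vertex 1.4 0.8 1.0
   vertex 0.6 4.4 0.2
  endloop
 endfacet
 facet normal 0.716 0.246 -0.653
  outer loop
   vertex 2.4 1.6 0.4
   vertex 1.6 3.4 0.2
   vertex 3.4 4.0 2.4
  endloop
 endfacet
 facet normal 0.585 -0.805 -0.098
  outer loop
   vertex 2.4 1.6 0.4
   vertex 1.8 0.8 3.4
   vertex 1.4 0.8 1.0
  endloop
 endfacet
 facet normal 0.695 -0.126 0.708
  outer loop
   vertex 3.0 1.8 2.4
   vertex 3.4 4.0 2.4
   vertex 1.8 0.8 3.4
  endloop
 endfacet
 facet normal 0.948 -0.172 -0.267
  outer loop
   vertex 3.0 1.8 2.4
   vertex 2.4 1.6 0.4
   vertex 3.4 4.0 2.4
  endloop
 endfacet
 facet normal 0.589 -0.803 -0.096
  outer loop
   vertex 3.0 1.8 2.4
   vertex 1.8 0.8 3.4
   vertex 2.4 1.6 0.4
  endloop
 endfacet
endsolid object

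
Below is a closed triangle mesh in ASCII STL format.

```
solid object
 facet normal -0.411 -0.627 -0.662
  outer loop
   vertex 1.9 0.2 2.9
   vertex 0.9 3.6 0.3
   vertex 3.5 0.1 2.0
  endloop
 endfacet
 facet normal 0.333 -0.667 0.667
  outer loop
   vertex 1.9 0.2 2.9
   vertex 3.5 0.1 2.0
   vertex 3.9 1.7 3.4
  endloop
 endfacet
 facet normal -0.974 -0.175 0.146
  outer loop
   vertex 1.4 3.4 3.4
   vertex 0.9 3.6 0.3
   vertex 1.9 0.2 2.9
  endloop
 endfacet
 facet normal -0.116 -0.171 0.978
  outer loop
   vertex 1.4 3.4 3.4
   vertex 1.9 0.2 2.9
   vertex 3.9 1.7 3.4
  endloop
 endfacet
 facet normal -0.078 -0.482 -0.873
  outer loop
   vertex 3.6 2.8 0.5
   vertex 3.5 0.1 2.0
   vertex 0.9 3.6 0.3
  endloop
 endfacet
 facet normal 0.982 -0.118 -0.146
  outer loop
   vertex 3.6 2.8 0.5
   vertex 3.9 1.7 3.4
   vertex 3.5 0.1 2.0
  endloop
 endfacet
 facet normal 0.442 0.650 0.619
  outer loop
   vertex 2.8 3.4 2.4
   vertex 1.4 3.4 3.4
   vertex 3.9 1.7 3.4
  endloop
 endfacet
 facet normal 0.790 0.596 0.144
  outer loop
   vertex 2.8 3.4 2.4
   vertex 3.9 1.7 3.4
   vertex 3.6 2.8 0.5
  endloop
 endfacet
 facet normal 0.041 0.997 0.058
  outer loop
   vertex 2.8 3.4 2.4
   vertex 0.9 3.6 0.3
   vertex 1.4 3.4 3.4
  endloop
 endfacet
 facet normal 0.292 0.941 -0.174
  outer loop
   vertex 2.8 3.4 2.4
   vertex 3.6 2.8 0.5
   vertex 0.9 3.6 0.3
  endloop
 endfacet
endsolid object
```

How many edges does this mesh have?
15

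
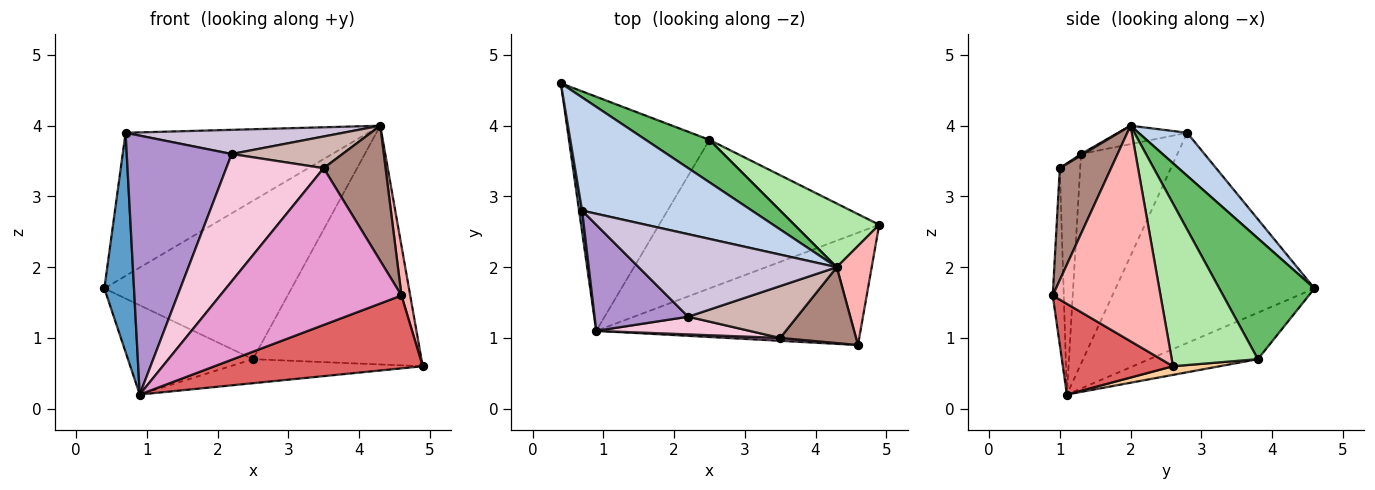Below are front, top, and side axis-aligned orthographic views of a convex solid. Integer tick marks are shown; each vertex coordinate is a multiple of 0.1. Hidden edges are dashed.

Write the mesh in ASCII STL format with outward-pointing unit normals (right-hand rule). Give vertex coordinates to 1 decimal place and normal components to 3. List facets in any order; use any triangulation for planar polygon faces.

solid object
 facet normal -0.989 -0.147 0.014
  outer loop
   vertex 0.7 2.8 3.9
   vertex 0.4 4.6 1.7
   vertex 0.9 1.1 0.2
  endloop
 endfacet
 facet normal 0.155 0.775 0.613
  outer loop
   vertex 0.7 2.8 3.9
   vertex 4.3 2.0 4.0
   vertex 0.4 4.6 1.7
  endloop
 endfacet
 facet normal -0.295 0.340 -0.893
  outer loop
   vertex 2.5 3.8 0.7
   vertex 0.9 1.1 0.2
   vertex 0.4 4.6 1.7
  endloop
 endfacet
 facet normal 0.039 0.160 -0.986
  outer loop
   vertex 2.5 3.8 0.7
   vertex 4.9 2.6 0.6
   vertex 0.9 1.1 0.2
  endloop
 endfacet
 facet normal 0.441 0.867 0.232
  outer loop
   vertex 2.5 3.8 0.7
   vertex 0.4 4.6 1.7
   vertex 4.3 2.0 4.0
  endloop
 endfacet
 facet normal 0.443 0.866 0.231
  outer loop
   vertex 2.5 3.8 0.7
   vertex 4.3 2.0 4.0
   vertex 4.9 2.6 0.6
  endloop
 endfacet
 facet normal 0.277 -0.523 -0.806
  outer loop
   vertex 4.6 0.9 1.6
   vertex 0.9 1.1 0.2
   vertex 4.9 2.6 0.6
  endloop
 endfacet
 facet normal 0.984 -0.080 0.160
  outer loop
   vertex 4.6 0.9 1.6
   vertex 4.9 2.6 0.6
   vertex 4.3 2.0 4.0
  endloop
 endfacet
 facet normal -0.647 -0.705 0.289
  outer loop
   vertex 2.2 1.3 3.6
   vertex 0.7 2.8 3.9
   vertex 0.9 1.1 0.2
  endloop
 endfacet
 facet normal -0.089 -0.280 0.956
  outer loop
   vertex 2.2 1.3 3.6
   vertex 4.3 2.0 4.0
   vertex 0.7 2.8 3.9
  endloop
 endfacet
 facet normal 0.586 -0.707 0.397
  outer loop
   vertex 3.5 1.0 3.4
   vertex 4.6 0.9 1.6
   vertex 4.3 2.0 4.0
  endloop
 endfacet
 facet normal 0.011 -0.521 0.854
  outer loop
   vertex 3.5 1.0 3.4
   vertex 4.3 2.0 4.0
   vertex 2.2 1.3 3.6
  endloop
 endfacet
 facet normal -0.061 -0.998 0.018
  outer loop
   vertex 3.5 1.0 3.4
   vertex 0.9 1.1 0.2
   vertex 4.6 0.9 1.6
  endloop
 endfacet
 facet normal -0.203 -0.970 0.135
  outer loop
   vertex 3.5 1.0 3.4
   vertex 2.2 1.3 3.6
   vertex 0.9 1.1 0.2
  endloop
 endfacet
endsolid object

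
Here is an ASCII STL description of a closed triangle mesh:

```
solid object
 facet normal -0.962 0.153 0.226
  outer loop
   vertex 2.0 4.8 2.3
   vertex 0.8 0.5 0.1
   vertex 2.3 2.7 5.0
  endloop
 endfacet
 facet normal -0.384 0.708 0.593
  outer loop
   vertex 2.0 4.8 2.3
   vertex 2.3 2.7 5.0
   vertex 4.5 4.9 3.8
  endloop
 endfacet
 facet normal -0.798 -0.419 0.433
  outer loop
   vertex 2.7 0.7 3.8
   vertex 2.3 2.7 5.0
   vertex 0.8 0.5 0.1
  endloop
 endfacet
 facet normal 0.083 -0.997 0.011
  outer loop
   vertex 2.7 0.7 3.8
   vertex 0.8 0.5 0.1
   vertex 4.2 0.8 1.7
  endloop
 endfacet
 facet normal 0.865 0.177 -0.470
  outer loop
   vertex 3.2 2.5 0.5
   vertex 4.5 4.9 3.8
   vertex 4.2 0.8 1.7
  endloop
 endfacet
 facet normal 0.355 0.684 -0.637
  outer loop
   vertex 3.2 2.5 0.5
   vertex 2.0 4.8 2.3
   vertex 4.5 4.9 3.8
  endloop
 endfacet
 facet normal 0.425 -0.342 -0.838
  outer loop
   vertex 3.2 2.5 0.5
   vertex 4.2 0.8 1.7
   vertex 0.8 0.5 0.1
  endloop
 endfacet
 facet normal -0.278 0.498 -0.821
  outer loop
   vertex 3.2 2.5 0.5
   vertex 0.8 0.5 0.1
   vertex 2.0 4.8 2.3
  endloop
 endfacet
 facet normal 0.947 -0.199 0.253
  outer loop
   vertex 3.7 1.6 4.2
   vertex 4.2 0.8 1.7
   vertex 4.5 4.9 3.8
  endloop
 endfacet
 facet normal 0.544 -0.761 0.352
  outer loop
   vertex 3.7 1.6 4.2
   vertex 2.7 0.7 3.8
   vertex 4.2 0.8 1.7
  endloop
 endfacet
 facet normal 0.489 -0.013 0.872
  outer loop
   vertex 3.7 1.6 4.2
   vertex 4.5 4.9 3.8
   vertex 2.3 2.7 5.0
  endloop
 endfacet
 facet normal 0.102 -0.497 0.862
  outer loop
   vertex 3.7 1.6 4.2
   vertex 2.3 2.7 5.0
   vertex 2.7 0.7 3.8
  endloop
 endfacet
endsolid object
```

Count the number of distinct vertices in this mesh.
8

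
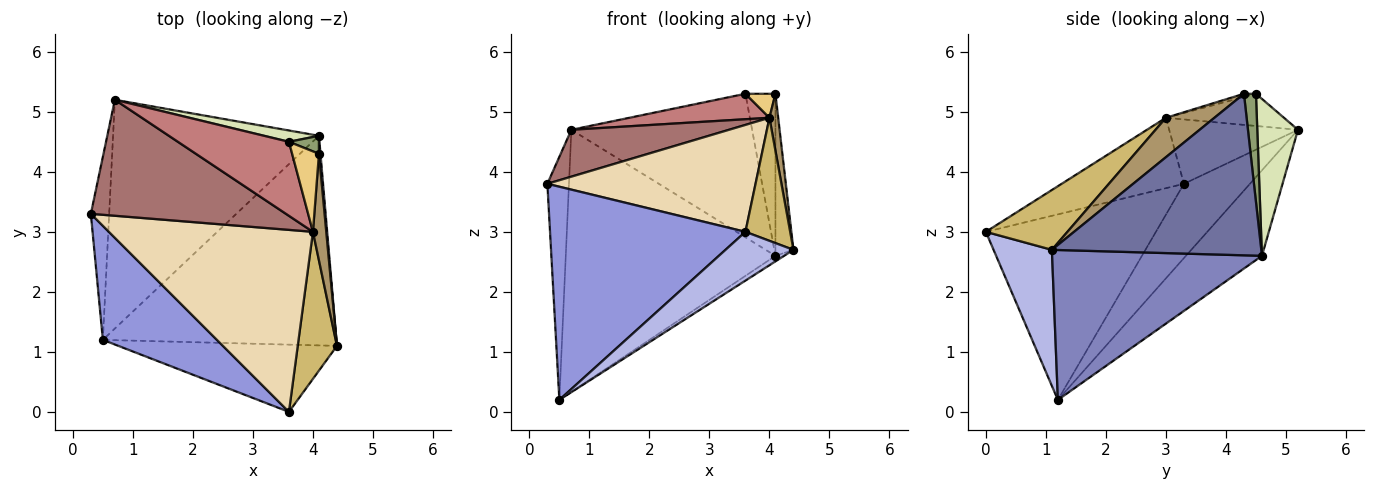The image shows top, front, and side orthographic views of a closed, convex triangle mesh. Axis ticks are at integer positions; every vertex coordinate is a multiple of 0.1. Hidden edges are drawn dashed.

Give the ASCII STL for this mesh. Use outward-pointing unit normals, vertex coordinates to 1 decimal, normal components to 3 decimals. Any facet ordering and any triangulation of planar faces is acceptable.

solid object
 facet normal 0.996 0.086 0.010
  outer loop
   vertex 4.1 4.6 2.6
   vertex 4.1 4.3 5.3
   vertex 4.4 1.1 2.7
  endloop
 endfacet
 facet normal 0.540 0.022 -0.841
  outer loop
   vertex 4.1 4.6 2.6
   vertex 4.4 1.1 2.7
   vertex 0.5 1.2 0.2
  endloop
 endfacet
 facet normal -0.609 -0.700 0.374
  outer loop
   vertex 3.6 0.0 3.0
   vertex 0.3 3.3 3.8
   vertex 0.5 1.2 0.2
  endloop
 endfacet
 facet normal 0.450 -0.524 -0.723
  outer loop
   vertex 3.6 0.0 3.0
   vertex 0.5 1.2 0.2
   vertex 4.4 1.1 2.7
  endloop
 endfacet
 facet normal 0.369 0.924 0.103
  outer loop
   vertex 3.6 4.5 5.3
   vertex 4.1 4.3 5.3
   vertex 4.1 4.6 2.6
  endloop
 endfacet
 facet normal -0.925 0.303 -0.228
  outer loop
   vertex 0.7 5.2 4.7
   vertex 0.5 1.2 0.2
   vertex 0.3 3.3 3.8
  endloop
 endfacet
 facet normal -0.264 0.727 -0.634
  outer loop
   vertex 0.7 5.2 4.7
   vertex 4.1 4.6 2.6
   vertex 0.5 1.2 0.2
  endloop
 endfacet
 facet normal 0.219 0.973 0.077
  outer loop
   vertex 0.7 5.2 4.7
   vertex 3.6 4.5 5.3
   vertex 4.1 4.6 2.6
  endloop
 endfacet
 facet normal 0.934 -0.169 0.316
  outer loop
   vertex 4.0 3.0 4.9
   vertex 4.4 1.1 2.7
   vertex 4.1 4.3 5.3
  endloop
 endfacet
 facet normal 0.760 -0.417 0.498
  outer loop
   vertex 4.0 3.0 4.9
   vertex 3.6 0.0 3.0
   vertex 4.4 1.1 2.7
  endloop
 endfacet
 facet normal -0.114 -0.284 0.952
  outer loop
   vertex 4.0 3.0 4.9
   vertex 4.1 4.3 5.3
   vertex 3.6 4.5 5.3
  endloop
 endfacet
 facet normal -0.285 -0.485 0.826
  outer loop
   vertex 4.0 3.0 4.9
   vertex 0.3 3.3 3.8
   vertex 3.6 0.0 3.0
  endloop
 endfacet
 facet normal -0.293 -0.358 0.887
  outer loop
   vertex 4.0 3.0 4.9
   vertex 0.7 5.2 4.7
   vertex 0.3 3.3 3.8
  endloop
 endfacet
 facet normal -0.264 -0.314 0.912
  outer loop
   vertex 4.0 3.0 4.9
   vertex 3.6 4.5 5.3
   vertex 0.7 5.2 4.7
  endloop
 endfacet
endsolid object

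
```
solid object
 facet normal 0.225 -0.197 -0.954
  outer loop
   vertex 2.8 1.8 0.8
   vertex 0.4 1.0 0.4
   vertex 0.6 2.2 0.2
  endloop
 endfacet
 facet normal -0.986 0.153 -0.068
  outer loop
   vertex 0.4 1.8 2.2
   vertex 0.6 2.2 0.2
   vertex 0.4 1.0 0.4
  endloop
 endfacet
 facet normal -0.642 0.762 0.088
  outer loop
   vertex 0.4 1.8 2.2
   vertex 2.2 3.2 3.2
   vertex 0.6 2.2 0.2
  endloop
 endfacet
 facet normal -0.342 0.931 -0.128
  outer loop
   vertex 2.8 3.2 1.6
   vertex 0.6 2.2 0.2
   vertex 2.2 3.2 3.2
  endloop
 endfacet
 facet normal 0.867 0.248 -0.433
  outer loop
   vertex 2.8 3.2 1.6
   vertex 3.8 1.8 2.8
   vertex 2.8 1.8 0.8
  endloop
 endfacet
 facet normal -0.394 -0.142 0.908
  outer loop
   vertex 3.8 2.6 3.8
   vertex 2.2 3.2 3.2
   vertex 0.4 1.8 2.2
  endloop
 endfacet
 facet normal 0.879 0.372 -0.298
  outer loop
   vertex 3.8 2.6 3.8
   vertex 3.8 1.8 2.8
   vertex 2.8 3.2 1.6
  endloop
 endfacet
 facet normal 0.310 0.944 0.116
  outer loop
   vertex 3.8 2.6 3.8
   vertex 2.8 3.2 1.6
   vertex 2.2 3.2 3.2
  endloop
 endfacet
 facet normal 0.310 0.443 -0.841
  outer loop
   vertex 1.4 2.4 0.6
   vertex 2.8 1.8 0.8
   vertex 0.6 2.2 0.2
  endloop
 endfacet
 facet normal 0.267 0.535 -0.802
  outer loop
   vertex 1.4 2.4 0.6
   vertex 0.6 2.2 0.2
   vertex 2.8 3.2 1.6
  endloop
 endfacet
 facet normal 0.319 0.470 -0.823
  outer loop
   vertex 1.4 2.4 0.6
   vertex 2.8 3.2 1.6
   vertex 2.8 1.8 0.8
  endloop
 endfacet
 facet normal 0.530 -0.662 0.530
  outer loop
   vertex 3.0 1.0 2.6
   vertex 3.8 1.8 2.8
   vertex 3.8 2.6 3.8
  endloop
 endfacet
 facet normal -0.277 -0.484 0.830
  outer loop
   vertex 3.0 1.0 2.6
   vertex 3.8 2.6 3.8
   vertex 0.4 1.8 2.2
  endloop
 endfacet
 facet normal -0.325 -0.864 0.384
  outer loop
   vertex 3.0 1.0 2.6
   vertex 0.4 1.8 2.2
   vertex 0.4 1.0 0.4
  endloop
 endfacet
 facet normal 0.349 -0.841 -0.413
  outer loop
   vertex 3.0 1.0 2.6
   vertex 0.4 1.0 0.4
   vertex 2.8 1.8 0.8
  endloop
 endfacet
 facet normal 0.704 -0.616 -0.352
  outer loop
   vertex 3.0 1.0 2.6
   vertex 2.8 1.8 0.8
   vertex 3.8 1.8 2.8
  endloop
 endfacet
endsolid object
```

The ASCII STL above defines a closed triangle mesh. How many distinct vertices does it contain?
10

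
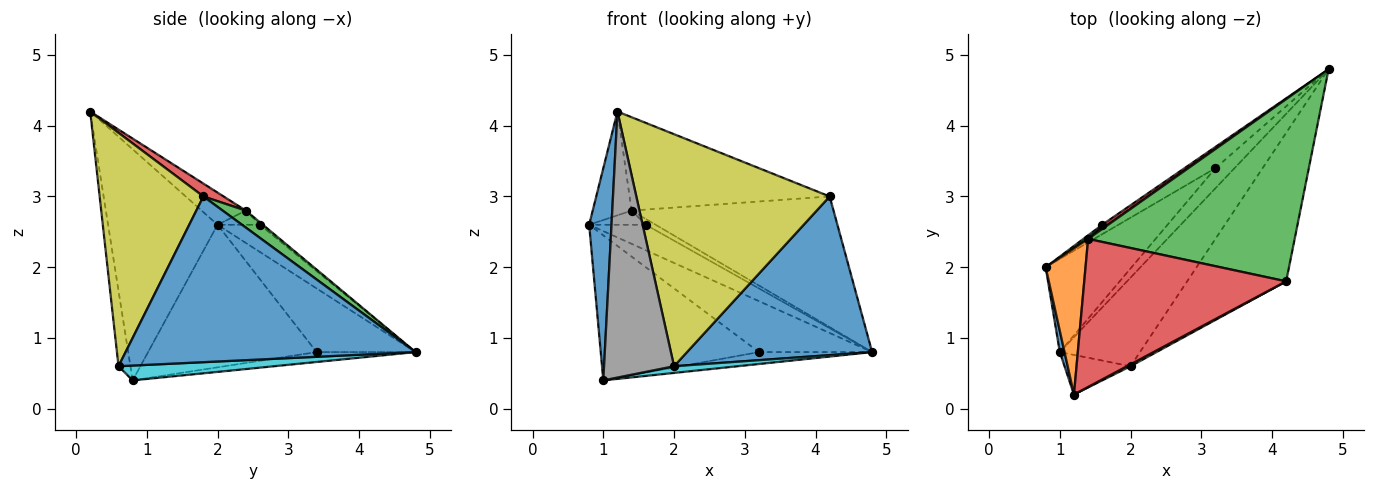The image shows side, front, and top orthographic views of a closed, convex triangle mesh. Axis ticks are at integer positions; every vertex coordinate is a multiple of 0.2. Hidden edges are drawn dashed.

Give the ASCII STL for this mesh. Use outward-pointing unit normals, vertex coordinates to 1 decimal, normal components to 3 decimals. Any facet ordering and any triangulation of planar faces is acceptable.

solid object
 facet normal -0.980 -0.200 0.020
  outer loop
   vertex 1.0 0.8 0.4
   vertex 1.2 0.2 4.2
   vertex 0.8 2.0 2.6
  endloop
 endfacet
 facet normal -0.549 0.484 0.681
  outer loop
   vertex 1.4 2.4 2.8
   vertex 0.8 2.0 2.6
   vertex 1.2 0.2 4.2
  endloop
 endfacet
 facet normal 0.067 0.581 0.811
  outer loop
   vertex 1.4 2.4 2.8
   vertex 4.2 1.8 3.0
   vertex 4.8 4.8 0.8
  endloop
 endfacet
 facet normal 0.054 0.533 0.845
  outer loop
   vertex 1.4 2.4 2.8
   vertex 1.2 0.2 4.2
   vertex 4.2 1.8 3.0
  endloop
 endfacet
 facet normal -0.632 0.722 -0.281
  outer loop
   vertex 3.2 3.4 0.8
   vertex 0.8 2.0 2.6
   vertex 4.8 4.8 0.8
  endloop
 endfacet
 facet normal -0.667 0.627 -0.402
  outer loop
   vertex 3.2 3.4 0.8
   vertex 1.0 0.8 0.4
   vertex 0.8 2.0 2.6
  endloop
 endfacet
 facet normal -0.407 0.466 -0.786
  outer loop
   vertex 3.2 3.4 0.8
   vertex 4.8 4.8 0.8
   vertex 1.0 0.8 0.4
  endloop
 endfacet
 facet normal -0.166 -0.975 -0.145
  outer loop
   vertex 2.0 0.6 0.6
   vertex 1.2 0.2 4.2
   vertex 1.0 0.8 0.4
  endloop
 endfacet
 facet normal 0.473 -0.881 0.007
  outer loop
   vertex 2.0 0.6 0.6
   vertex 4.2 1.8 3.0
   vertex 1.2 0.2 4.2
  endloop
 endfacet
 facet normal 0.181 -0.074 -0.981
  outer loop
   vertex 2.0 0.6 0.6
   vertex 1.0 0.8 0.4
   vertex 4.8 4.8 0.8
  endloop
 endfacet
 facet normal 0.753 -0.480 -0.450
  outer loop
   vertex 2.0 0.6 0.6
   vertex 4.8 4.8 0.8
   vertex 4.2 1.8 3.0
  endloop
 endfacet
 facet normal -0.598 0.797 -0.089
  outer loop
   vertex 1.6 2.6 2.6
   vertex 4.8 4.8 0.8
   vertex 0.8 2.0 2.6
  endloop
 endfacet
 facet normal -0.588 0.784 0.196
  outer loop
   vertex 1.6 2.6 2.6
   vertex 0.8 2.0 2.6
   vertex 1.4 2.4 2.8
  endloop
 endfacet
 facet normal -0.226 0.793 0.566
  outer loop
   vertex 1.6 2.6 2.6
   vertex 1.4 2.4 2.8
   vertex 4.8 4.8 0.8
  endloop
 endfacet
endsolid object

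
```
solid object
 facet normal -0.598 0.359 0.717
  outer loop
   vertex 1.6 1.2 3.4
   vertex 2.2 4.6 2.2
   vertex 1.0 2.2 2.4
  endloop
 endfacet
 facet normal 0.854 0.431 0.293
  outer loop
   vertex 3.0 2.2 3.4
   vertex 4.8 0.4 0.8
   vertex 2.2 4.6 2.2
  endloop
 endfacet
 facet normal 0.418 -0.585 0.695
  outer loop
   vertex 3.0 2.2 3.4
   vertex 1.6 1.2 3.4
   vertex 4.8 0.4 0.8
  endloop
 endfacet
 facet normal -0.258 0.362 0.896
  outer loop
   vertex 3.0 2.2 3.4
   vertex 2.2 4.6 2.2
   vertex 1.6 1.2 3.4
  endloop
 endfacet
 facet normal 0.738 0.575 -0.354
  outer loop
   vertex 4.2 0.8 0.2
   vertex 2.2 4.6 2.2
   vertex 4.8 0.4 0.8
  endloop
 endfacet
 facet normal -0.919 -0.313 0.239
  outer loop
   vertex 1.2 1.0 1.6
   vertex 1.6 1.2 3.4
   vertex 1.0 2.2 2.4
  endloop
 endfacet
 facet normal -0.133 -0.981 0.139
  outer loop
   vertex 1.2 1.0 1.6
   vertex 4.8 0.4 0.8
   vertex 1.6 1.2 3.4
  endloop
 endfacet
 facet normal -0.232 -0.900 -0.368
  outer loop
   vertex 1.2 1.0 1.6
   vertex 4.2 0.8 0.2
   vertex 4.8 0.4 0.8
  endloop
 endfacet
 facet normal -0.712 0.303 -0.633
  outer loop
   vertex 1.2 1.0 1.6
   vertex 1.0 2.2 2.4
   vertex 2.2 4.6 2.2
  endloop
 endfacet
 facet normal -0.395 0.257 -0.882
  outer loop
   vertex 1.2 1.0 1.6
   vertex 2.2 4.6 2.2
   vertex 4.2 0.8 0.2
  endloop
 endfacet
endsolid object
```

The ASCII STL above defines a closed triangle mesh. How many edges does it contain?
15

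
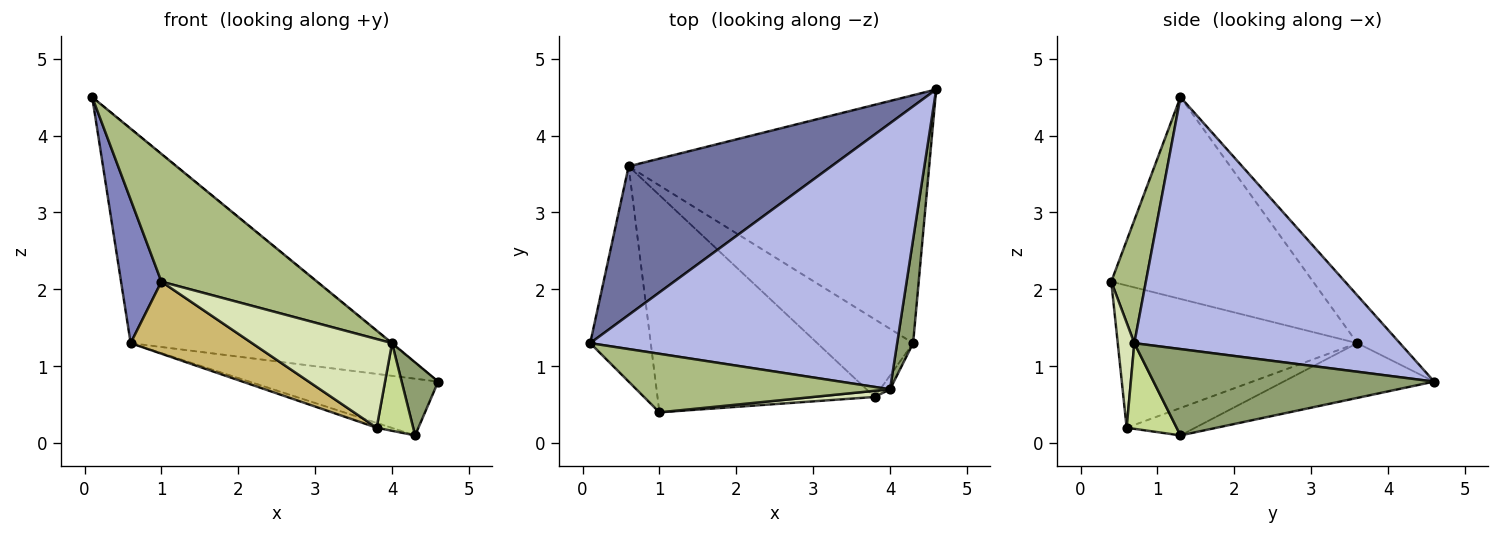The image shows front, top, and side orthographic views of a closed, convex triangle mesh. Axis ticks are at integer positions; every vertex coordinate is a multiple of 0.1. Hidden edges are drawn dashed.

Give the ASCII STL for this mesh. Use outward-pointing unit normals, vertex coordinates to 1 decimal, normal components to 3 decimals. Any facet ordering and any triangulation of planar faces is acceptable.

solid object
 facet normal -0.133 0.815 0.565
  outer loop
   vertex 0.6 3.6 1.3
   vertex 0.1 1.3 4.5
   vertex 4.6 4.6 0.8
  endloop
 endfacet
 facet normal -0.941 -0.188 -0.282
  outer loop
   vertex 0.6 3.6 1.3
   vertex 1.0 0.4 2.1
   vertex 0.1 1.3 4.5
  endloop
 endfacet
 facet normal -0.175 0.219 -0.960
  outer loop
   vertex 0.6 3.6 1.3
   vertex 4.6 4.6 0.8
   vertex 4.3 1.3 0.1
  endloop
 endfacet
 facet normal 0.634 0.001 0.773
  outer loop
   vertex 4.0 0.7 1.3
   vertex 4.6 4.6 0.8
   vertex 0.1 1.3 4.5
  endloop
 endfacet
 facet normal 0.975 -0.127 0.180
  outer loop
   vertex 4.0 0.7 1.3
   vertex 4.3 1.3 0.1
   vertex 4.6 4.6 0.8
  endloop
 endfacet
 facet normal 0.198 -0.891 0.408
  outer loop
   vertex 4.0 0.7 1.3
   vertex 0.1 1.3 4.5
   vertex 1.0 0.4 2.1
  endloop
 endfacet
 facet normal 0.804 -0.587 -0.093
  outer loop
   vertex 3.8 0.6 0.2
   vertex 4.3 1.3 0.1
   vertex 4.0 0.7 1.3
  endloop
 endfacet
 facet normal 0.117 -0.991 0.069
  outer loop
   vertex 3.8 0.6 0.2
   vertex 4.0 0.7 1.3
   vertex 1.0 0.4 2.1
  endloop
 endfacet
 facet normal -0.275 0.059 -0.960
  outer loop
   vertex 3.8 0.6 0.2
   vertex 0.6 3.6 1.3
   vertex 4.3 1.3 0.1
  endloop
 endfacet
 facet normal -0.528 -0.268 -0.806
  outer loop
   vertex 3.8 0.6 0.2
   vertex 1.0 0.4 2.1
   vertex 0.6 3.6 1.3
  endloop
 endfacet
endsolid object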